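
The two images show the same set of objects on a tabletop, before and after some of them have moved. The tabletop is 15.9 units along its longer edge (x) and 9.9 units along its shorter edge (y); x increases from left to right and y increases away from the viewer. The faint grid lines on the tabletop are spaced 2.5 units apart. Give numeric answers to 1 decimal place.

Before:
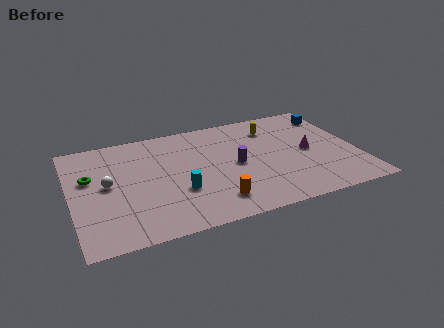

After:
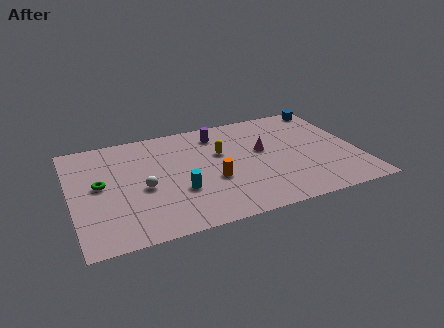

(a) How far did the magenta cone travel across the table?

2.7

From (13.2, 4.8) to (10.7, 5.7), the magenta cone covered √(2.5² + 0.9²) ≈ 2.7 units.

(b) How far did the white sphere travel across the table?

2.1

The white sphere was near (2.0, 5.2) before and (3.9, 4.3) after, so it travelled √(1.9² + 0.9²) ≈ 2.1 units.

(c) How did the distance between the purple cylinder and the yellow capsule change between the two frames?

-1.9

The distance was about 3.8 in the first image and 1.9 in the second, so they moved 1.9 units closer together.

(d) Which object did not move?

the cyan cylinder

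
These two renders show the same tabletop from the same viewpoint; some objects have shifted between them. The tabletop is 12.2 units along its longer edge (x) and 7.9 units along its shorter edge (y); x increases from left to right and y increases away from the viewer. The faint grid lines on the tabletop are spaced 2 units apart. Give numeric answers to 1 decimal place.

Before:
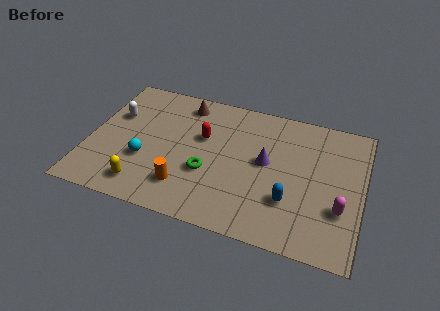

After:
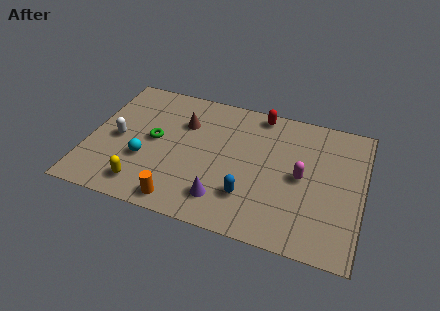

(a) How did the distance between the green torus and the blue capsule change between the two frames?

+1.1

The distance was about 3.7 in the first image and 4.8 in the second, so they moved 1.1 units further apart.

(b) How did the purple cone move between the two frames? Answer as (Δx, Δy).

(-1.7, -2.7)

The purple cone was at about (7.9, 4.3) and moved to about (6.2, 1.6).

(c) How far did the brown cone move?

1.2

From (4.0, 6.7) to (4.1, 5.5), the brown cone covered √(0.1² + 1.2²) ≈ 1.2 units.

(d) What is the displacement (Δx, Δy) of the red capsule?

(2.4, 2.2)

From the two frames, the red capsule sits at roughly (5.0, 4.9) before and (7.4, 7.1) after.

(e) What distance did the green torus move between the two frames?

2.8

From (5.4, 2.9) to (2.9, 4.1), the green torus covered √(2.5² + 1.2²) ≈ 2.8 units.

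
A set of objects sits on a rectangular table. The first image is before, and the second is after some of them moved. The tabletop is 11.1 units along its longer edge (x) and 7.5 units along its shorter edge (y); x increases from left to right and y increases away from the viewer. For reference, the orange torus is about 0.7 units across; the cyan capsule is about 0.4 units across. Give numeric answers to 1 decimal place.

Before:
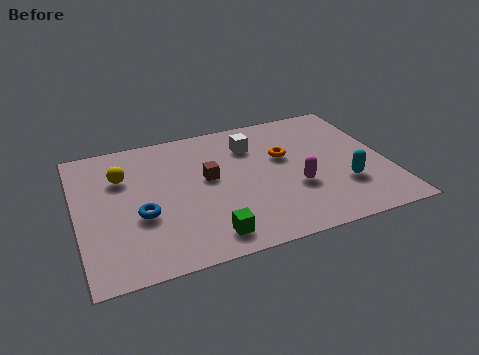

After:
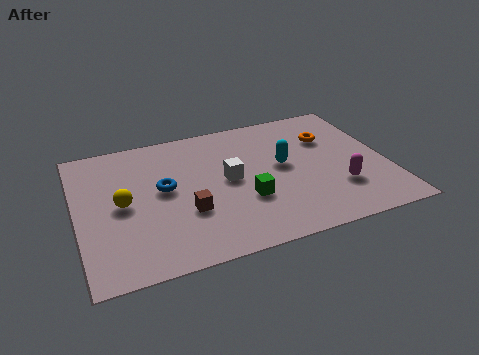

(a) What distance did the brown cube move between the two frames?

1.8

From (4.7, 4.2) to (3.8, 2.6), the brown cube covered √(0.9² + 1.6²) ≈ 1.8 units.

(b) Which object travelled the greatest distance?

the cyan capsule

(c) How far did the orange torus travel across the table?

1.8

The orange torus was near (7.5, 4.6) before and (9.2, 5.2) after, so it travelled √(1.7² + 0.6²) ≈ 1.8 units.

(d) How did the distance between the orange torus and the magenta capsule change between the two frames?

+1.1

The distance was about 1.9 in the first image and 3.0 in the second, so they moved 1.1 units further apart.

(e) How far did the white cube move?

2.0

From (6.4, 5.6) to (5.4, 3.9), the white cube covered √(1.0² + 1.7²) ≈ 2.0 units.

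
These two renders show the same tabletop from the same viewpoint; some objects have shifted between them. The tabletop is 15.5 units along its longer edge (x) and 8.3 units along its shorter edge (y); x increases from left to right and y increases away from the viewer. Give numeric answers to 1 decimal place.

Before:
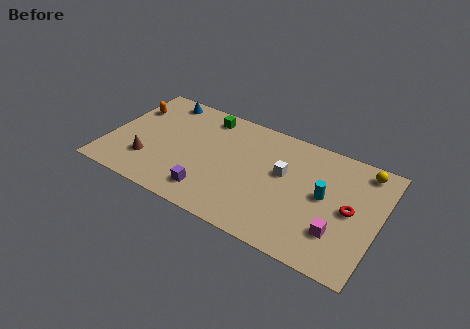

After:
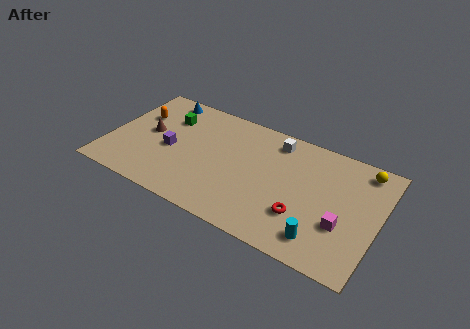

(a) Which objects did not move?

the yellow sphere and the blue cone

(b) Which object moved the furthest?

the purple cube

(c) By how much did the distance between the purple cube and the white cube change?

+1.6

The distance was about 5.0 in the first image and 6.6 in the second, so they moved 1.6 units further apart.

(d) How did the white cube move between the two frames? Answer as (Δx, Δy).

(-0.7, 2.1)

From the two frames, the white cube sits at roughly (10.0, 4.9) before and (9.3, 7.0) after.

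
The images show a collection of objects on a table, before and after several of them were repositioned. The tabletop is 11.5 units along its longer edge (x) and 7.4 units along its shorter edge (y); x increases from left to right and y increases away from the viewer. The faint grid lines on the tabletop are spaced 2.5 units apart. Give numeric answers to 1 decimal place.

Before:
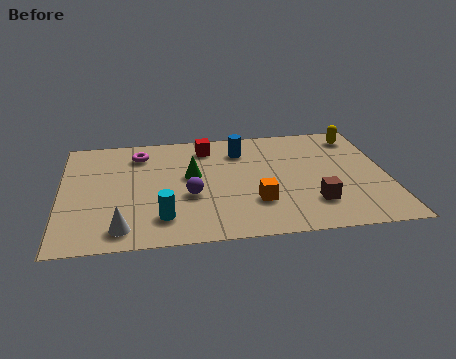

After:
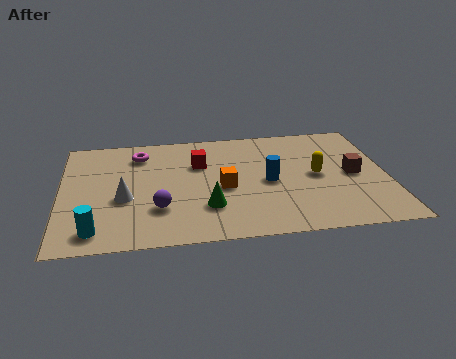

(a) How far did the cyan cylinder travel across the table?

2.4

From (3.5, 1.6) to (1.2, 1.1), the cyan cylinder covered √(2.3² + 0.5²) ≈ 2.4 units.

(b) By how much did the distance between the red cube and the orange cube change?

-2.3

They were about 4.2 units apart before and 1.9 after — 2.3 units closer together.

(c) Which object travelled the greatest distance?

the yellow capsule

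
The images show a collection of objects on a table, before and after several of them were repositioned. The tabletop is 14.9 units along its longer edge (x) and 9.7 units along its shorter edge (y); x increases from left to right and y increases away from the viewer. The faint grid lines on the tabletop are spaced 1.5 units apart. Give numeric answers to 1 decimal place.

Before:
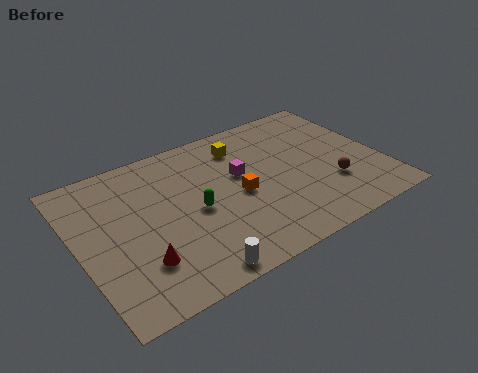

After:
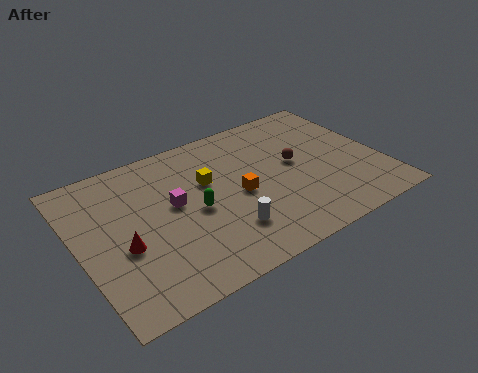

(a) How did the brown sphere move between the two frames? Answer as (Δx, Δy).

(-1.4, 2.3)

The brown sphere was at about (12.2, 3.0) and moved to about (10.8, 5.3).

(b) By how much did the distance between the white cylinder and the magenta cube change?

-2.3

Before: roughly 5.9 units apart; after: 3.6. That's 2.3 units closer together.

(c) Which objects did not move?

the orange cube and the green capsule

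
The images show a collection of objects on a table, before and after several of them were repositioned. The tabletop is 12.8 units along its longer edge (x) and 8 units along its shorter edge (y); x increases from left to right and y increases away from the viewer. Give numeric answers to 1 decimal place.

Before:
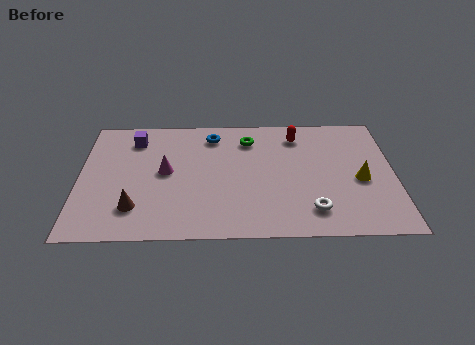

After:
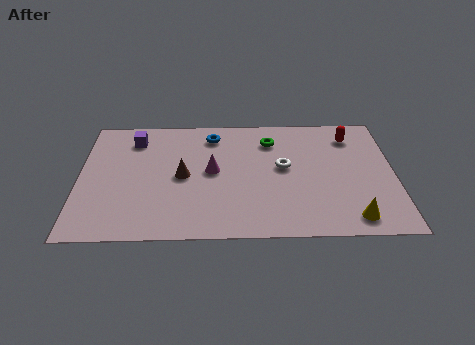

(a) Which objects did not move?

the purple cube and the blue torus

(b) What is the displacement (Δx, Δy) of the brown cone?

(1.9, 2.0)

From the two frames, the brown cone sits at roughly (2.3, 1.9) before and (4.2, 3.9) after.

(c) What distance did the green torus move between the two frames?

0.9

The green torus moved from about (6.9, 6.3) to (7.8, 6.2), a distance of √(0.9² + 0.1²) ≈ 0.9.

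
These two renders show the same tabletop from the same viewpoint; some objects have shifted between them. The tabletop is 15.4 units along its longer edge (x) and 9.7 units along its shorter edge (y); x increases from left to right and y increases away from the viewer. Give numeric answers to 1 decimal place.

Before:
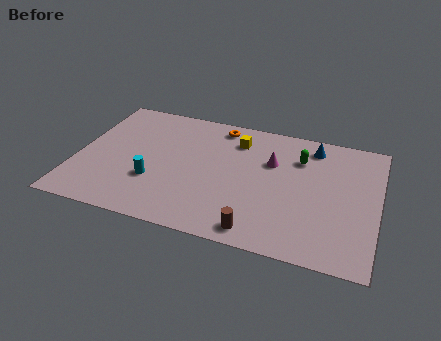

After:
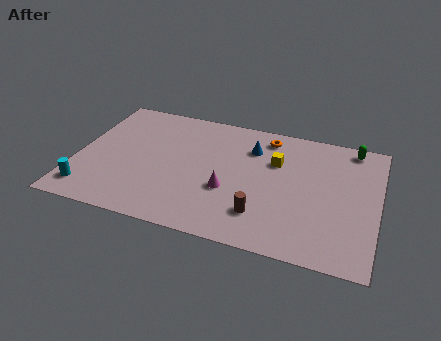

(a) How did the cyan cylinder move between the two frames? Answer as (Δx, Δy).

(-3.2, -1.6)

The cyan cylinder started near (4.1, 3.2) and ended near (0.9, 1.6).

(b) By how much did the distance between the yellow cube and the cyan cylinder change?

+4.5

Before: roughly 5.9 units apart; after: 10.4. That's 4.5 units further apart.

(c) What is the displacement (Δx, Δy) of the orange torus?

(2.5, -0.2)

The orange torus started near (7.0, 8.5) and ended near (9.5, 8.3).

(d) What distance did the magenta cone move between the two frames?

3.4

The magenta cone was near (9.9, 6.4) before and (7.9, 3.6) after, so it travelled √(2.0² + 2.8²) ≈ 3.4 units.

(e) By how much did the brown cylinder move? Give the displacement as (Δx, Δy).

(0.1, 1.2)

The brown cylinder was at about (9.6, 1.1) and moved to about (9.7, 2.3).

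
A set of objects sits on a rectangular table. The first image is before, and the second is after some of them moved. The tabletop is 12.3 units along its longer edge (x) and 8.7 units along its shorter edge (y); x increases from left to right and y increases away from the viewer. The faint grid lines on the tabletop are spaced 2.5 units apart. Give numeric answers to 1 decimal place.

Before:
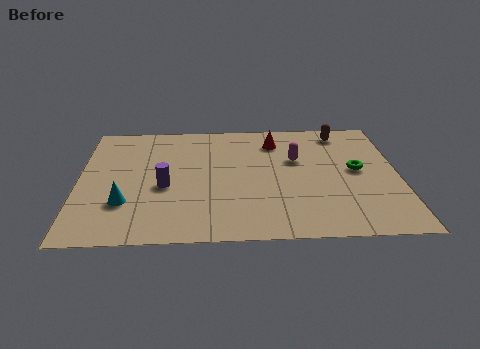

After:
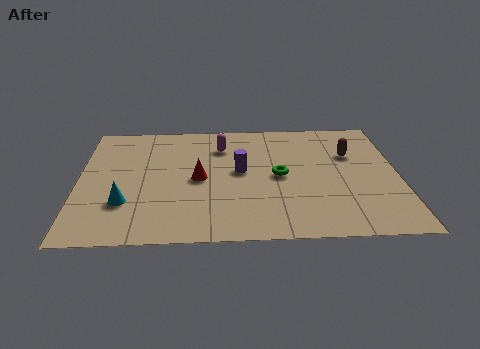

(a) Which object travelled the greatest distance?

the red cone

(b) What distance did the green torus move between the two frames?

3.0

From (10.7, 4.6) to (7.7, 4.3), the green torus covered √(3.0² + 0.3²) ≈ 3.0 units.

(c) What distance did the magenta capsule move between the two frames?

3.1

From (8.4, 5.5) to (5.5, 6.6), the magenta capsule covered √(2.9² + 1.1²) ≈ 3.1 units.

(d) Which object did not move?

the cyan cone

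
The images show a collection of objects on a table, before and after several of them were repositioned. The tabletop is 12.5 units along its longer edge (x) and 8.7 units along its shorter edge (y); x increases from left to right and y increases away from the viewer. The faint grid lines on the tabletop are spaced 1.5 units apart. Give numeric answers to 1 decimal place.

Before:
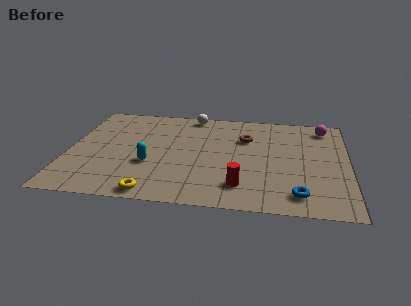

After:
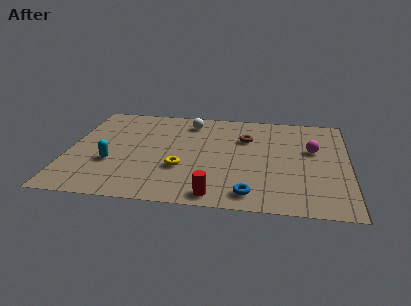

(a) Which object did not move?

the brown torus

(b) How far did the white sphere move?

0.7

The white sphere moved from about (5.4, 7.9) to (5.3, 7.2), a distance of √(0.1² + 0.7²) ≈ 0.7.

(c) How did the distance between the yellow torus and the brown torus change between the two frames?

-2.4

Before: roughly 6.5 units apart; after: 4.1. That's 2.4 units closer together.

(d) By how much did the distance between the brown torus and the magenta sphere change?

-0.7

Before: roughly 3.8 units apart; after: 3.1. That's 0.7 units closer together.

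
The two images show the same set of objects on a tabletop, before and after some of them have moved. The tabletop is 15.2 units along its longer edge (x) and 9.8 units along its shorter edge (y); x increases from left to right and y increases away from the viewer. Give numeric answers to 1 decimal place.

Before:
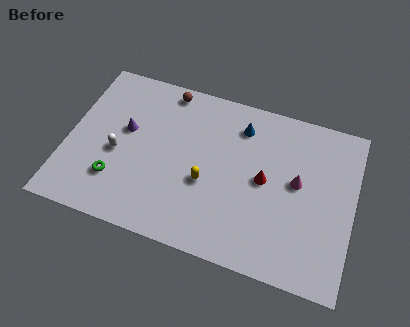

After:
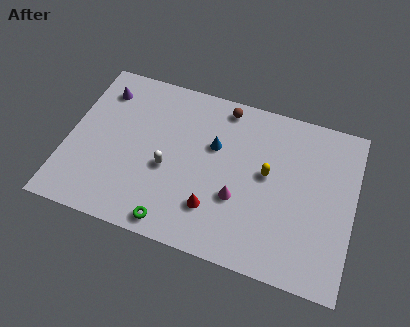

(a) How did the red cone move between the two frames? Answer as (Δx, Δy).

(-2.5, -2.5)

The red cone started near (10.5, 5.0) and ended near (8.0, 2.5).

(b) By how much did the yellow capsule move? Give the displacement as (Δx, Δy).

(3.1, 1.5)

From the two frames, the yellow capsule sits at roughly (7.5, 3.9) before and (10.6, 5.4) after.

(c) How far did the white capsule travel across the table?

2.7

The white capsule was near (2.7, 4.2) before and (5.4, 4.1) after, so it travelled √(2.7² + 0.1²) ≈ 2.7 units.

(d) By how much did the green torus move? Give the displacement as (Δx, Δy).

(3.2, -1.6)

The green torus was at about (2.8, 2.6) and moved to about (6.0, 1.0).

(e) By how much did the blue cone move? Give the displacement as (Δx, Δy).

(-1.3, -1.6)

The blue cone was at about (9.0, 7.8) and moved to about (7.7, 6.2).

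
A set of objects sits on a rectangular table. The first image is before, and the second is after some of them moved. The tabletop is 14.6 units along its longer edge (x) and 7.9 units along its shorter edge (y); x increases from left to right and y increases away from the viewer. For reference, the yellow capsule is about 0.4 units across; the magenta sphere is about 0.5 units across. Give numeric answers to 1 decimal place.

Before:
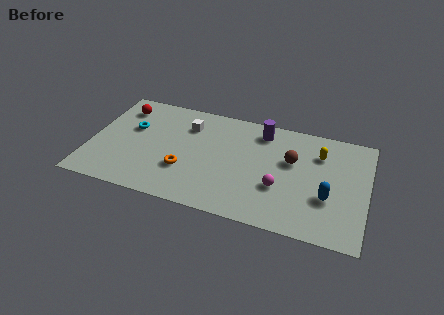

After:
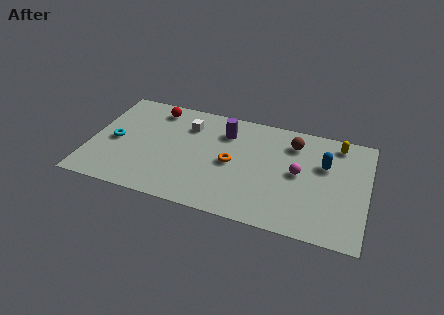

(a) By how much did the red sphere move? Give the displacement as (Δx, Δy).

(1.8, 0.4)

From the two frames, the red sphere sits at roughly (1.4, 6.3) before and (3.2, 6.7) after.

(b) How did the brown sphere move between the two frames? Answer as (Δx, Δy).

(0.0, 1.3)

The brown sphere started near (10.6, 4.9) and ended near (10.6, 6.2).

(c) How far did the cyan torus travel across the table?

1.4

The cyan torus moved from about (2.1, 4.9) to (1.3, 3.7), a distance of √(0.8² + 1.2²) ≈ 1.4.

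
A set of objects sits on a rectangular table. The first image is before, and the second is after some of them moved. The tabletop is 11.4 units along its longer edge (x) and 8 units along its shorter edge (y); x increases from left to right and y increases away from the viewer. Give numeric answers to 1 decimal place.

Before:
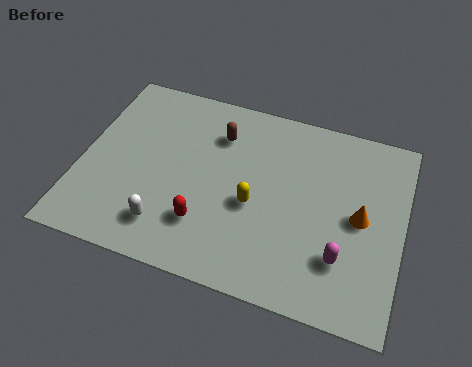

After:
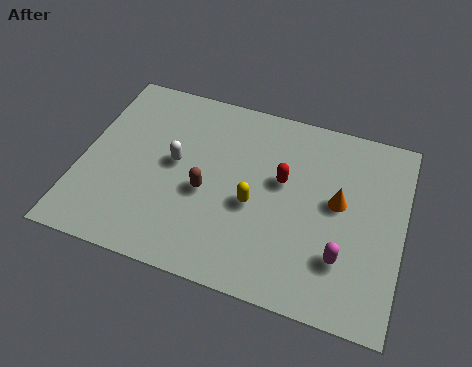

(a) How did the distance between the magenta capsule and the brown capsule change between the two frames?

-1.0

Before: roughly 6.0 units apart; after: 5.0. That's 1.0 units closer together.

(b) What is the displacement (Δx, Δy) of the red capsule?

(2.5, 2.6)

The red capsule started near (4.6, 2.1) and ended near (7.1, 4.7).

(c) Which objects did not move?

the yellow capsule and the magenta capsule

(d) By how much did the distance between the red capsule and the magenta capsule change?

-1.4

They were about 4.8 units apart before and 3.4 after — 1.4 units closer together.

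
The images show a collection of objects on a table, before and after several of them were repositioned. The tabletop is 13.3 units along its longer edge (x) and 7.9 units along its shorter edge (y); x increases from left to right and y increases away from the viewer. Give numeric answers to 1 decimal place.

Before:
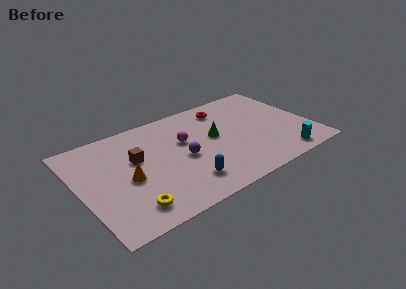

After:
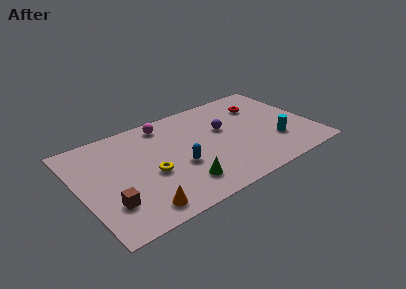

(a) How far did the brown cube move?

3.2

From (3.3, 4.8) to (1.4, 2.2), the brown cube covered √(1.9² + 2.6²) ≈ 3.2 units.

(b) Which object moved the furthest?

the green cone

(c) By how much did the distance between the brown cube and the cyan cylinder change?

+0.8

The distance was about 8.8 in the first image and 9.6 in the second, so they moved 0.8 units further apart.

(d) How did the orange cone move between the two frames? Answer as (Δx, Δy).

(0.3, -2.4)

The orange cone started near (2.6, 3.5) and ended near (2.9, 1.1).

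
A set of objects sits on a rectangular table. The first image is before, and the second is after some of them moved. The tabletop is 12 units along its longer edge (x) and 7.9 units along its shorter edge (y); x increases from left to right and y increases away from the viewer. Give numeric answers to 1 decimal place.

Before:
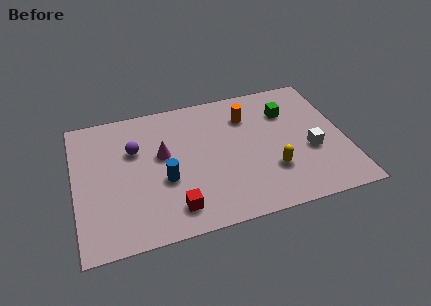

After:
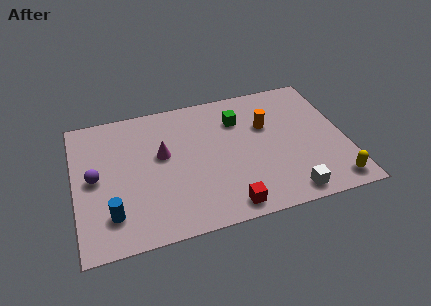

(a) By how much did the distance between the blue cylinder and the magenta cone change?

+2.2

Before: roughly 1.5 units apart; after: 3.7. That's 2.2 units further apart.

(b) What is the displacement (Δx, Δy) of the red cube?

(2.3, -0.5)

From the two frames, the red cube sits at roughly (4.2, 1.4) before and (6.5, 0.9) after.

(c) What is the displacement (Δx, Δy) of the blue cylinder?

(-2.4, -1.3)

The blue cylinder started near (3.9, 3.1) and ended near (1.5, 1.8).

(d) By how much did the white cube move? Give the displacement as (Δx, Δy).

(-1.2, -2.2)

From the two frames, the white cube sits at roughly (10.4, 3.1) before and (9.2, 0.9) after.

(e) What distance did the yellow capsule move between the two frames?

3.0

From (8.6, 2.4) to (11.2, 1.0), the yellow capsule covered √(2.6² + 1.4²) ≈ 3.0 units.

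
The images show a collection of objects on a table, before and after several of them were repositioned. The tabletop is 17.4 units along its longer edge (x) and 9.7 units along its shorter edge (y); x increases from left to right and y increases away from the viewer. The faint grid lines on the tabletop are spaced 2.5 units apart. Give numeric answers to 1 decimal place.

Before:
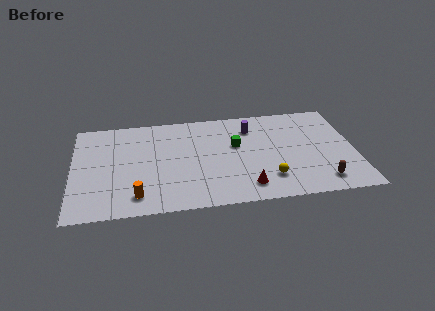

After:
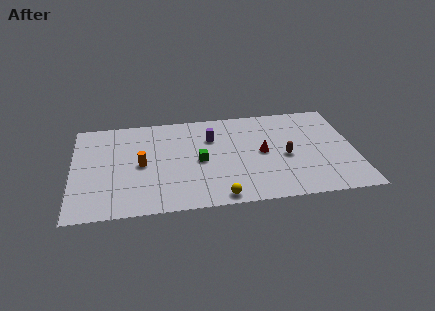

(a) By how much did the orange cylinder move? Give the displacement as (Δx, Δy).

(0.3, 3.0)

The orange cylinder was at about (3.9, 1.7) and moved to about (4.2, 4.7).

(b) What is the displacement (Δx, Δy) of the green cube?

(-2.3, -1.3)

From the two frames, the green cube sits at roughly (10.1, 5.9) before and (7.8, 4.6) after.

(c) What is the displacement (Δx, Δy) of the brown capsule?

(-2.1, 2.7)

The brown capsule was at about (15.2, 1.6) and moved to about (13.1, 4.3).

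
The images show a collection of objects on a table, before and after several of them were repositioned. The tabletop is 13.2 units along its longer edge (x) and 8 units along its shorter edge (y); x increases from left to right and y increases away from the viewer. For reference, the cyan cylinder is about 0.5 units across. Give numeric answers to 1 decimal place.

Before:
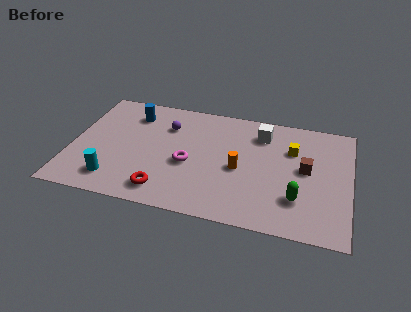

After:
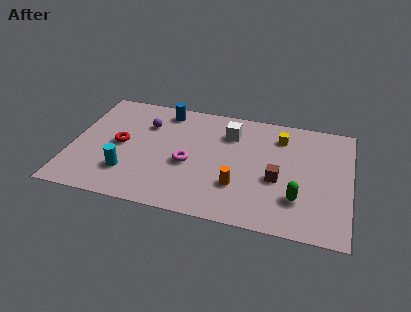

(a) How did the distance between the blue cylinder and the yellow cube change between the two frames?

-2.1

They were about 7.7 units apart before and 5.6 after — 2.1 units closer together.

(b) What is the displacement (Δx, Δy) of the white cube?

(-1.5, -0.3)

From the two frames, the white cube sits at roughly (8.9, 6.3) before and (7.4, 6.0) after.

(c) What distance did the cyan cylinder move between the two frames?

0.8

The cyan cylinder was near (2.2, 1.5) before and (2.8, 2.1) after, so it travelled √(0.6² + 0.6²) ≈ 0.8 units.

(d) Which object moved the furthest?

the red torus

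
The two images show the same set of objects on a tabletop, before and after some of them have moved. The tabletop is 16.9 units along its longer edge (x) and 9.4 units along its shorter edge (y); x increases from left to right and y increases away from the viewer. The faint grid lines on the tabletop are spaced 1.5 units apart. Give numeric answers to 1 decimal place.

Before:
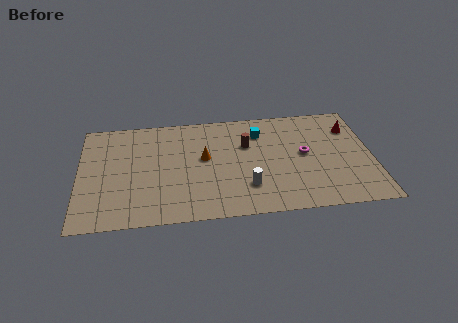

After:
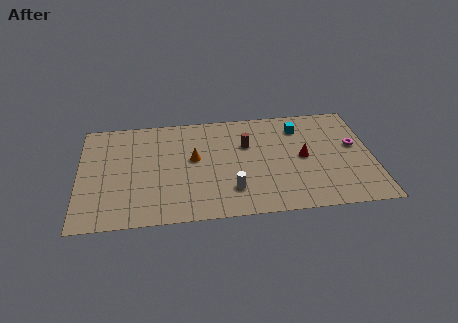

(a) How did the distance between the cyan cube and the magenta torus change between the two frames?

+0.4

Before: roughly 3.3 units apart; after: 3.7. That's 0.4 units further apart.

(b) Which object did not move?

the brown cylinder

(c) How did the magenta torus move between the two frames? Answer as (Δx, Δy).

(2.9, 0.4)

From the two frames, the magenta torus sits at roughly (13.0, 5.0) before and (15.9, 5.4) after.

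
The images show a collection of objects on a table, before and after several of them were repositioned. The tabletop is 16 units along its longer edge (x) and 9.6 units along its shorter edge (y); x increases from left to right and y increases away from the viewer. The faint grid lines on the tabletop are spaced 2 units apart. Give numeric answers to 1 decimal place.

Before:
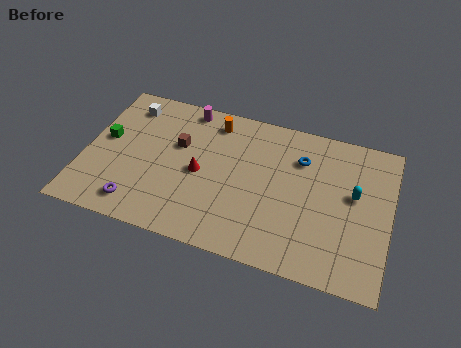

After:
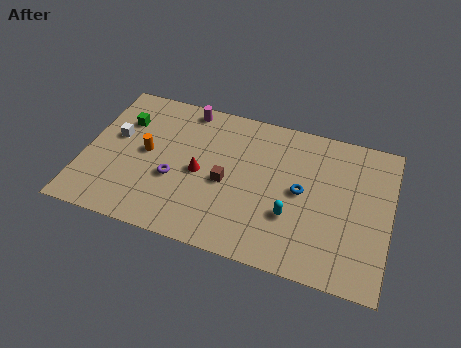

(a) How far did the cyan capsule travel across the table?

3.9

The cyan capsule was near (14.1, 5.5) before and (11.0, 3.2) after, so it travelled √(3.1² + 2.3²) ≈ 3.9 units.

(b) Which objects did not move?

the red cone and the magenta cylinder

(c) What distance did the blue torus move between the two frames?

2.1

From (11.2, 7.0) to (11.4, 4.9), the blue torus covered √(0.2² + 2.1²) ≈ 2.1 units.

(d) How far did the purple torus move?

2.8

From (3.1, 1.5) to (4.8, 3.7), the purple torus covered √(1.7² + 2.2²) ≈ 2.8 units.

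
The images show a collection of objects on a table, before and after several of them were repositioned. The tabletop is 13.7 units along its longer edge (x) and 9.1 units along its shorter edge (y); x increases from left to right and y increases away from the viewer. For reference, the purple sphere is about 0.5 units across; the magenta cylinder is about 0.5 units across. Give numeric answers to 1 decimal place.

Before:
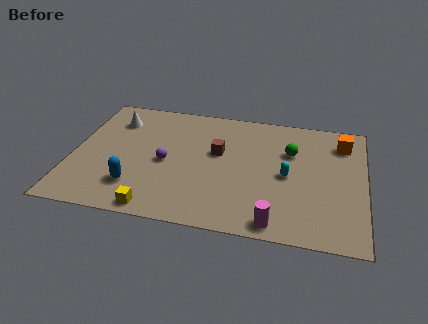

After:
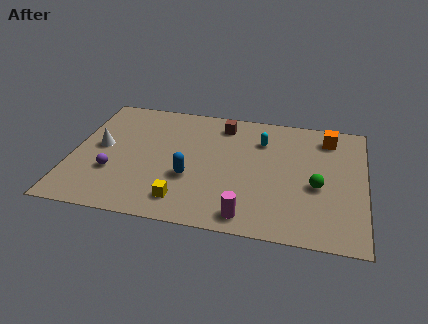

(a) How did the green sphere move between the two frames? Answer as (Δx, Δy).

(1.3, -2.3)

From the two frames, the green sphere sits at roughly (10.2, 6.1) before and (11.5, 3.8) after.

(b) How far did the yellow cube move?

1.4

The yellow cube was near (4.2, 0.8) before and (5.4, 1.6) after, so it travelled √(1.2² + 0.8²) ≈ 1.4 units.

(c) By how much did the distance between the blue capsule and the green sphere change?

-2.2

The distance was about 8.1 in the first image and 5.9 in the second, so they moved 2.2 units closer together.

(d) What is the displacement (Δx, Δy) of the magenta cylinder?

(-1.3, 0.2)

The magenta cylinder started near (9.7, 0.9) and ended near (8.4, 1.1).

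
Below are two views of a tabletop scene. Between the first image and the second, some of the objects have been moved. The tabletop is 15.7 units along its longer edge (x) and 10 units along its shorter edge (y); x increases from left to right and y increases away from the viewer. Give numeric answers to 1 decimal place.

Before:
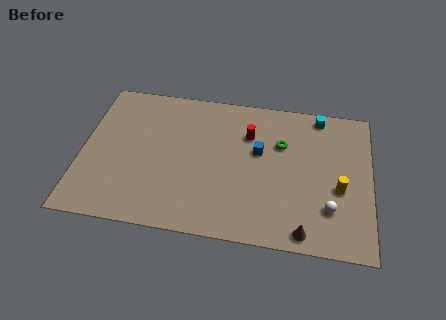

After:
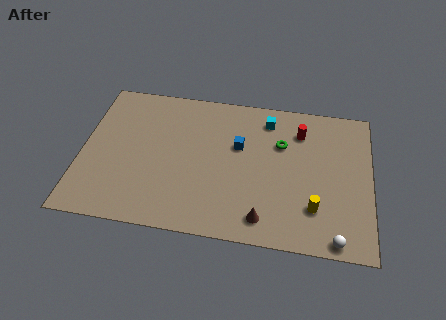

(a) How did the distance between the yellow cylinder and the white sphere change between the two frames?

+0.7

They were about 1.5 units apart before and 2.2 after — 0.7 units further apart.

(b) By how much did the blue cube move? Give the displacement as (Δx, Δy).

(-1.1, 0.2)

From the two frames, the blue cube sits at roughly (9.6, 6.0) before and (8.5, 6.2) after.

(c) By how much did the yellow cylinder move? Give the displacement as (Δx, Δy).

(-1.3, -1.5)

From the two frames, the yellow cylinder sits at roughly (14.0, 4.1) before and (12.7, 2.6) after.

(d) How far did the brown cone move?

2.3

The brown cone was near (12.2, 1.0) before and (10.0, 1.5) after, so it travelled √(2.2² + 0.5²) ≈ 2.3 units.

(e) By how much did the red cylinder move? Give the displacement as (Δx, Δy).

(2.8, 0.6)

The red cylinder started near (9.0, 7.1) and ended near (11.8, 7.7).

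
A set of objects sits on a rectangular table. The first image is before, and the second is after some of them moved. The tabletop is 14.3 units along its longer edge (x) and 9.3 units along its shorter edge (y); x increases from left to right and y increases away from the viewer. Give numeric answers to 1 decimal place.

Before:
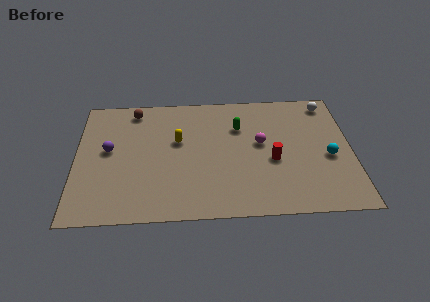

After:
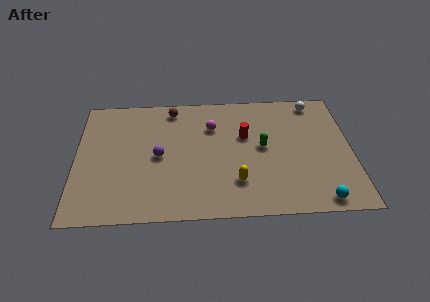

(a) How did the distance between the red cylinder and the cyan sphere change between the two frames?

+3.2

Before: roughly 2.9 units apart; after: 6.1. That's 3.2 units further apart.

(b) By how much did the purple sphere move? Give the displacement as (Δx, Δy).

(2.6, -0.6)

The purple sphere was at about (1.7, 5.1) and moved to about (4.3, 4.5).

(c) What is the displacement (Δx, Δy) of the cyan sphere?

(-0.6, -3.1)

The cyan sphere was at about (13.1, 4.0) and moved to about (12.5, 0.9).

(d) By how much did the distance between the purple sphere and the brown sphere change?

+0.4

Before: roughly 3.3 units apart; after: 3.7. That's 0.4 units further apart.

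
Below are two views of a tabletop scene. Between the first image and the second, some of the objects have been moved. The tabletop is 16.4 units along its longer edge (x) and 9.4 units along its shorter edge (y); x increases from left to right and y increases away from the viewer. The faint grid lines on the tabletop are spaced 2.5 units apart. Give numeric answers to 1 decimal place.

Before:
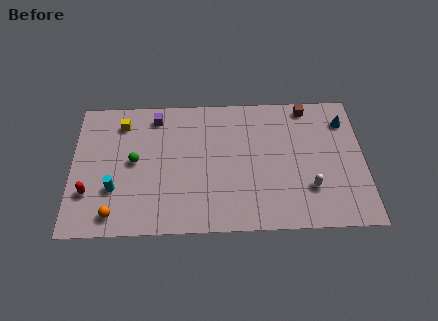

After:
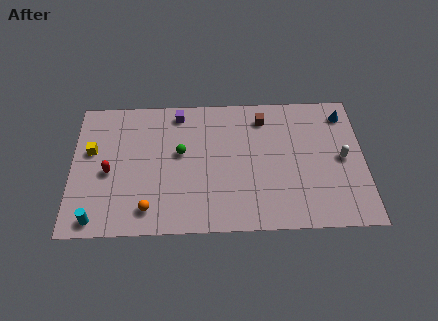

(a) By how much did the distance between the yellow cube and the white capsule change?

+2.5

Before: roughly 11.6 units apart; after: 14.1. That's 2.5 units further apart.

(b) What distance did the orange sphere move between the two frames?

1.9

From (2.4, 1.3) to (4.3, 1.6), the orange sphere covered √(1.9² + 0.3²) ≈ 1.9 units.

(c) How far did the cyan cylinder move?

2.2

The cyan cylinder was near (2.4, 3.0) before and (1.4, 1.0) after, so it travelled √(1.0² + 2.0²) ≈ 2.2 units.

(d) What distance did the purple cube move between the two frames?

1.3

The purple cube was near (4.7, 8.0) before and (6.0, 8.2) after, so it travelled √(1.3² + 0.2²) ≈ 1.3 units.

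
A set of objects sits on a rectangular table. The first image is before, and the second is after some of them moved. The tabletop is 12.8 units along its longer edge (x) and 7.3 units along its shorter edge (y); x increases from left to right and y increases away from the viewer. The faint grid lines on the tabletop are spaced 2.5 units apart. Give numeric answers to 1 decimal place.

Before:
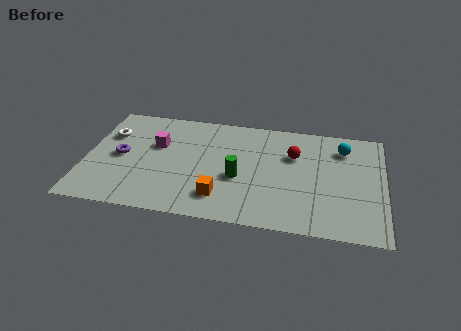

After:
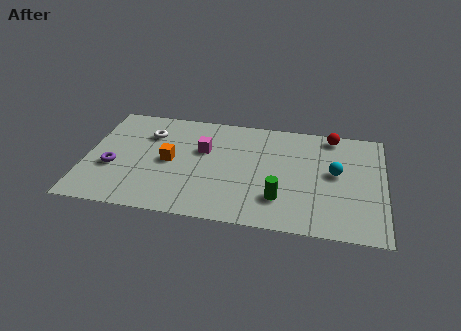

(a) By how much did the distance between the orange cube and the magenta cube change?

-2.5

They were about 4.2 units apart before and 1.7 after — 2.5 units closer together.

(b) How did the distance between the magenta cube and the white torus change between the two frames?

+0.4

The distance was about 2.1 in the first image and 2.5 in the second, so they moved 0.4 units further apart.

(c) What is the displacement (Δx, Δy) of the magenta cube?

(2.0, 0.0)

The magenta cube started near (3.0, 4.6) and ended near (5.0, 4.6).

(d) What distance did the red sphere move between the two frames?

2.3

The red sphere was near (8.9, 4.9) before and (10.5, 6.5) after, so it travelled √(1.6² + 1.6²) ≈ 2.3 units.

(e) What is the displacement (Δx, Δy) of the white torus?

(1.7, 0.3)

From the two frames, the white torus sits at roughly (0.9, 5.0) before and (2.6, 5.3) after.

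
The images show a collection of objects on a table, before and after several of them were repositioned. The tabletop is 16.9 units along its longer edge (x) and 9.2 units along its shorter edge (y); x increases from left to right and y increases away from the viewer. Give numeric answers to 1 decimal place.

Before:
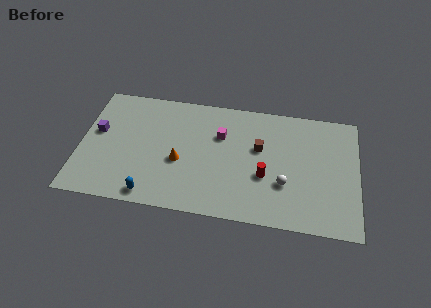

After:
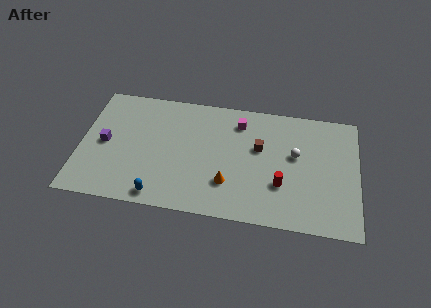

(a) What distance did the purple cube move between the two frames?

0.9

The purple cube was near (1.0, 5.3) before and (1.5, 4.5) after, so it travelled √(0.5² + 0.8²) ≈ 0.9 units.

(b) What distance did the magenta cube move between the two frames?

1.6

From (8.5, 6.2) to (9.6, 7.4), the magenta cube covered √(1.1² + 1.2²) ≈ 1.6 units.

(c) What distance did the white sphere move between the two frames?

2.4

The white sphere moved from about (12.5, 3.1) to (13.1, 5.4), a distance of √(0.6² + 2.3²) ≈ 2.4.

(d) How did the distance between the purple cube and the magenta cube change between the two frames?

+1.0

They were about 7.6 units apart before and 8.6 after — 1.0 units further apart.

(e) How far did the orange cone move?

3.2

The orange cone was near (6.1, 3.8) before and (9.1, 2.6) after, so it travelled √(3.0² + 1.2²) ≈ 3.2 units.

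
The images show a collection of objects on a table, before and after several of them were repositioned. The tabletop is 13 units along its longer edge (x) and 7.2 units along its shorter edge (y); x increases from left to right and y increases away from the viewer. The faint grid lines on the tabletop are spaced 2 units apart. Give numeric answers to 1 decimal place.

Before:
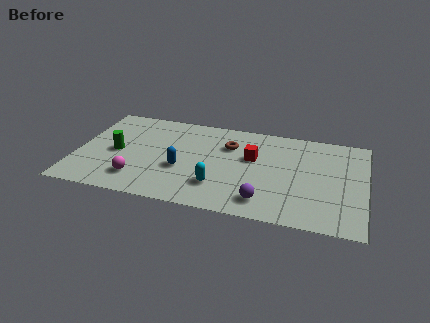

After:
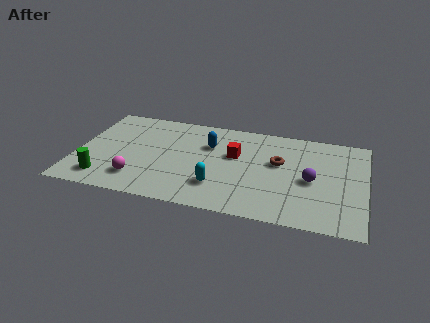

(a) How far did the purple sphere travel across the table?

2.8

The purple sphere was near (8.6, 1.3) before and (10.6, 3.3) after, so it travelled √(2.0² + 2.0²) ≈ 2.8 units.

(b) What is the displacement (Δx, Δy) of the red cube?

(-0.8, 0.0)

From the two frames, the red cube sits at roughly (7.9, 4.4) before and (7.1, 4.4) after.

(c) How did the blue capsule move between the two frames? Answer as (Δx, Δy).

(1.1, 2.1)

From the two frames, the blue capsule sits at roughly (4.8, 2.8) before and (5.9, 4.9) after.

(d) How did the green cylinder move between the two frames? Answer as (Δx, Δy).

(-0.4, -2.1)

From the two frames, the green cylinder sits at roughly (1.8, 3.4) before and (1.4, 1.3) after.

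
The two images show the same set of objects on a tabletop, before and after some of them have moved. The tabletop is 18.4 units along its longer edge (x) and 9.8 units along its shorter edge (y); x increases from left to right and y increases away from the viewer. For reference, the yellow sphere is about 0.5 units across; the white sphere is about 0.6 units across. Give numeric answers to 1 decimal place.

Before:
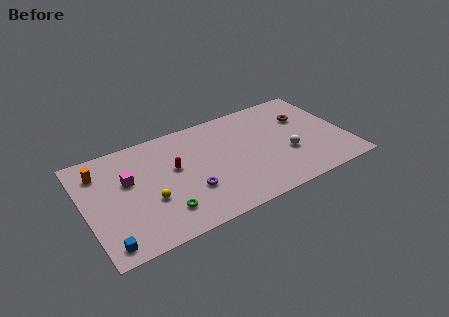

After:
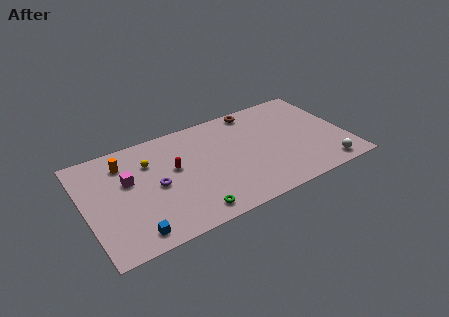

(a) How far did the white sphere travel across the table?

3.4

The white sphere moved from about (14.1, 3.6) to (16.5, 1.2), a distance of √(2.4² + 2.4²) ≈ 3.4.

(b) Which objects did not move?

the red capsule and the magenta cube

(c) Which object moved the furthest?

the brown torus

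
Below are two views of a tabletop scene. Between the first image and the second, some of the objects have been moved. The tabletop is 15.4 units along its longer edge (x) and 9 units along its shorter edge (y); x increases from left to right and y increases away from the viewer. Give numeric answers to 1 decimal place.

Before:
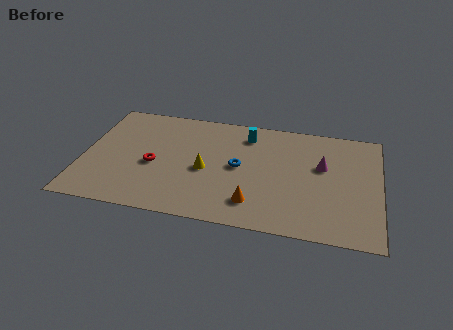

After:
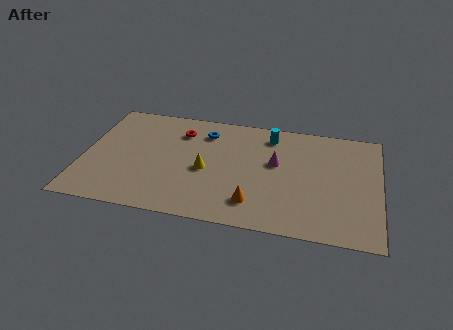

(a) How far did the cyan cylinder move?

1.2

From (8.4, 7.3) to (9.6, 7.5), the cyan cylinder covered √(1.2² + 0.2²) ≈ 1.2 units.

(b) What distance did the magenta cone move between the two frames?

2.4

The magenta cone was near (12.4, 5.5) before and (10.0, 5.3) after, so it travelled √(2.4² + 0.2²) ≈ 2.4 units.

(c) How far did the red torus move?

3.2

From (3.7, 3.9) to (4.9, 6.9), the red torus covered √(1.2² + 3.0²) ≈ 3.2 units.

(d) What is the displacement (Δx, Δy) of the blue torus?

(-1.9, 2.5)

The blue torus started near (8.1, 4.6) and ended near (6.2, 7.1).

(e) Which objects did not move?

the yellow cone and the orange cone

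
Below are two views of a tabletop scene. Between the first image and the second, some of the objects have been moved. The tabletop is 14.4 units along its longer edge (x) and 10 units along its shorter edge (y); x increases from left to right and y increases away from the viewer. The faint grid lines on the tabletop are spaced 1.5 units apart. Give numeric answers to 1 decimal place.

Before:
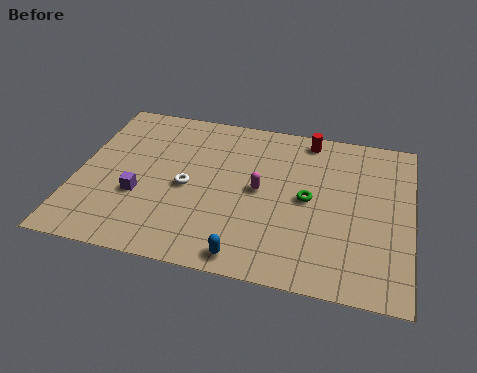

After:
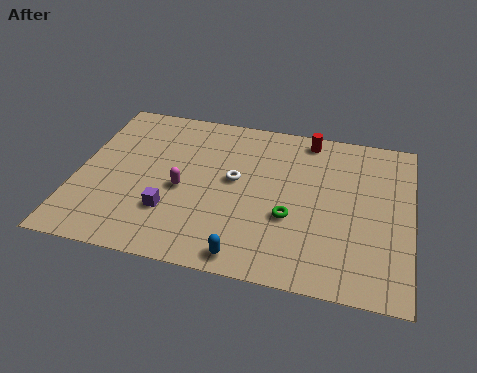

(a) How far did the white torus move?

2.2

The white torus was near (4.8, 4.6) before and (6.8, 5.5) after, so it travelled √(2.0² + 0.9²) ≈ 2.2 units.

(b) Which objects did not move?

the red cylinder and the blue capsule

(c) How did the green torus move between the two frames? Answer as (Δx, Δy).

(-0.7, -1.3)

The green torus was at about (10.0, 5.0) and moved to about (9.3, 3.7).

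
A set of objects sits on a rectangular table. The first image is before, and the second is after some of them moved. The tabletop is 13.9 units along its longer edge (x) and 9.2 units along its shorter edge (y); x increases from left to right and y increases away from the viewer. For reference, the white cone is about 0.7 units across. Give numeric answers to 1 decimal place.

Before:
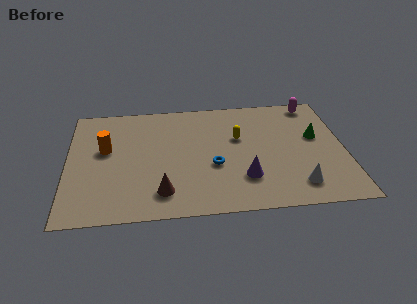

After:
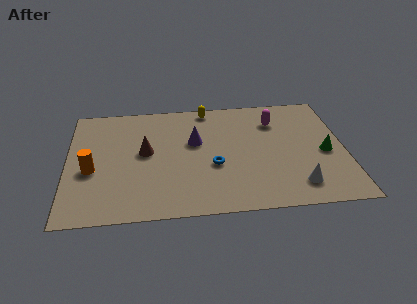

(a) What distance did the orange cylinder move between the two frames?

1.7

From (1.9, 5.4) to (1.2, 3.8), the orange cylinder covered √(0.7² + 1.6²) ≈ 1.7 units.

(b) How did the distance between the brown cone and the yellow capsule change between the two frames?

-0.9

Before: roughly 5.5 units apart; after: 4.6. That's 0.9 units closer together.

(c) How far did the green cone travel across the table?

1.4

The green cone was near (12.5, 5.4) before and (12.9, 4.1) after, so it travelled √(0.4² + 1.3²) ≈ 1.4 units.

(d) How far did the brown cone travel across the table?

3.3

From (4.7, 1.8) to (3.9, 5.0), the brown cone covered √(0.8² + 3.2²) ≈ 3.3 units.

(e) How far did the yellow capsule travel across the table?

3.0

From (8.6, 5.7) to (7.1, 8.3), the yellow capsule covered √(1.5² + 2.6²) ≈ 3.0 units.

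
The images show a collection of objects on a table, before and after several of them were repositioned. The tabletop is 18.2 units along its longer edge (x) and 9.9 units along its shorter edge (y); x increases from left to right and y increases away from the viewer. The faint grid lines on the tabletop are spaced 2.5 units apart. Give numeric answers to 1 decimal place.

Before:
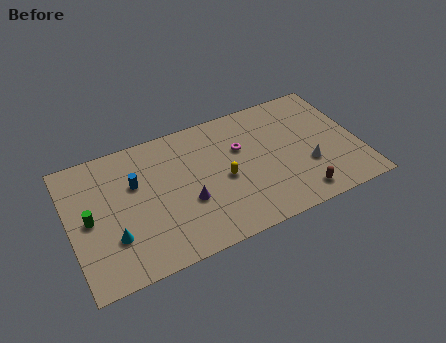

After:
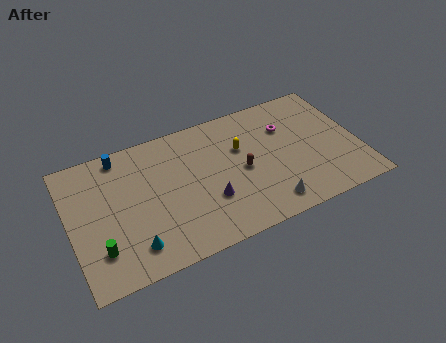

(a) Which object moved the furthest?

the brown capsule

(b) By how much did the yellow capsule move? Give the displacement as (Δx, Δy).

(1.3, 1.9)

The yellow capsule was at about (9.6, 4.5) and moved to about (10.9, 6.4).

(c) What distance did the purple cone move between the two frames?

1.4

From (7.2, 3.7) to (8.5, 3.3), the purple cone covered √(1.3² + 0.4²) ≈ 1.4 units.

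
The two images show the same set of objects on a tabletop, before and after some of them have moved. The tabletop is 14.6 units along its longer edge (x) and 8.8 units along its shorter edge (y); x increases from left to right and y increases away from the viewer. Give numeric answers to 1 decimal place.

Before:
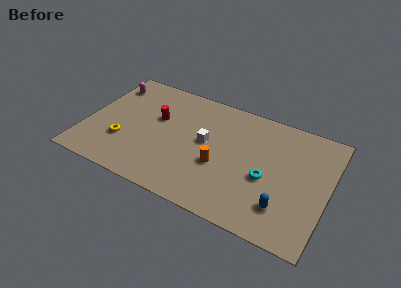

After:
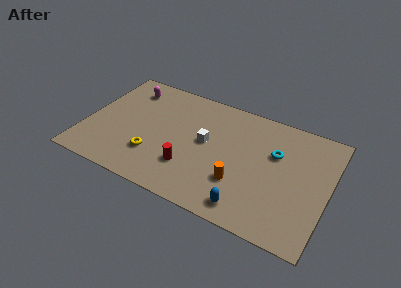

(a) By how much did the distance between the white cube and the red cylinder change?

-0.8

The distance was about 3.2 in the first image and 2.4 in the second, so they moved 0.8 units closer together.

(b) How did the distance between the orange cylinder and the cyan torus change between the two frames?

+0.7

They were about 2.8 units apart before and 3.5 after — 0.7 units further apart.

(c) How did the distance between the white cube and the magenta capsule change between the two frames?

-1.1

They were about 6.7 units apart before and 5.6 after — 1.1 units closer together.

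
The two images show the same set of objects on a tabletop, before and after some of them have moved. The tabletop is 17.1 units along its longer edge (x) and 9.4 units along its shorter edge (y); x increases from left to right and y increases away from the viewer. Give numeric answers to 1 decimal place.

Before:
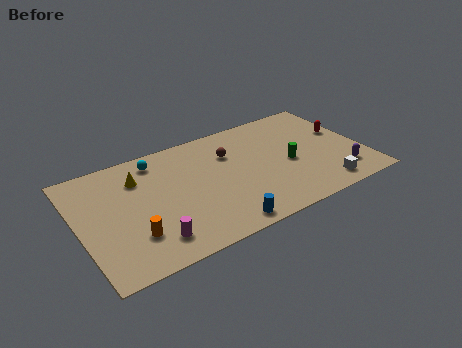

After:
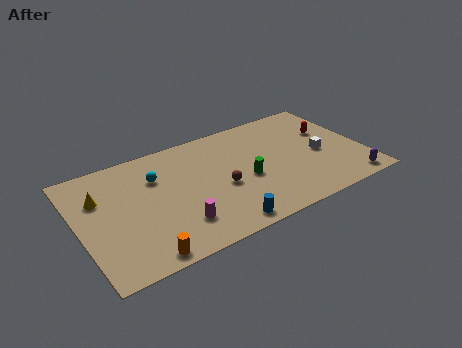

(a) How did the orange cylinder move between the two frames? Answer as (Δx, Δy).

(0.3, -1.7)

The orange cylinder was at about (2.9, 2.6) and moved to about (3.2, 0.9).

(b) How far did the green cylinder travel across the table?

2.7

The green cylinder moved from about (12.6, 4.2) to (9.9, 4.0), a distance of √(2.7² + 0.2²) ≈ 2.7.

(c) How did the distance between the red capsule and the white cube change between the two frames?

-2.7

The distance was about 4.7 in the first image and 2.0 in the second, so they moved 2.7 units closer together.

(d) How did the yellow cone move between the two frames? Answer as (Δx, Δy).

(-2.4, -0.6)

From the two frames, the yellow cone sits at roughly (3.8, 7.0) before and (1.4, 6.4) after.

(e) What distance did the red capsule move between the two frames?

0.9

The red capsule was near (16.2, 5.6) before and (15.4, 6.0) after, so it travelled √(0.8² + 0.4²) ≈ 0.9 units.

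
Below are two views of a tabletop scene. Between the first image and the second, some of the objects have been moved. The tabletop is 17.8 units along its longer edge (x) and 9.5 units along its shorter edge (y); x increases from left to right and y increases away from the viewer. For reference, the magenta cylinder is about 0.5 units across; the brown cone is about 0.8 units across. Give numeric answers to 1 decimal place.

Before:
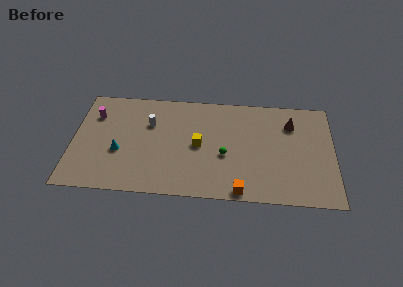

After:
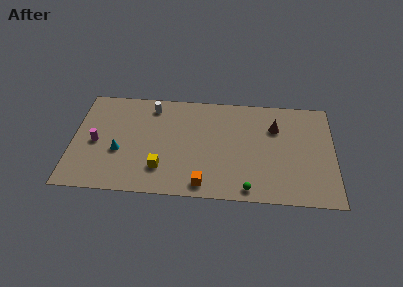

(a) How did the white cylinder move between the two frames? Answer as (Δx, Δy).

(0.1, 1.6)

The white cylinder started near (5.2, 6.4) and ended near (5.3, 8.0).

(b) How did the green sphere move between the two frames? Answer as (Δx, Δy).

(1.6, -2.9)

From the two frames, the green sphere sits at roughly (10.4, 3.9) before and (12.0, 1.0) after.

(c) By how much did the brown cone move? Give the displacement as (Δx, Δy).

(-1.1, -0.4)

From the two frames, the brown cone sits at roughly (14.9, 7.1) before and (13.8, 6.7) after.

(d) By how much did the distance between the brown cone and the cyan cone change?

-1.2

The distance was about 12.2 in the first image and 11.0 in the second, so they moved 1.2 units closer together.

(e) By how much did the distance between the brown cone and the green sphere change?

+0.5

The distance was about 5.5 in the first image and 6.0 in the second, so they moved 0.5 units further apart.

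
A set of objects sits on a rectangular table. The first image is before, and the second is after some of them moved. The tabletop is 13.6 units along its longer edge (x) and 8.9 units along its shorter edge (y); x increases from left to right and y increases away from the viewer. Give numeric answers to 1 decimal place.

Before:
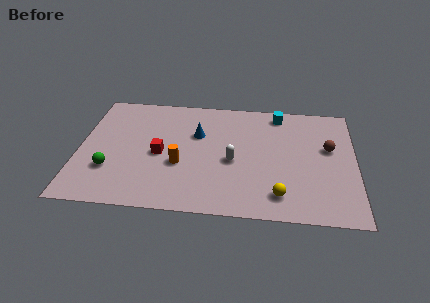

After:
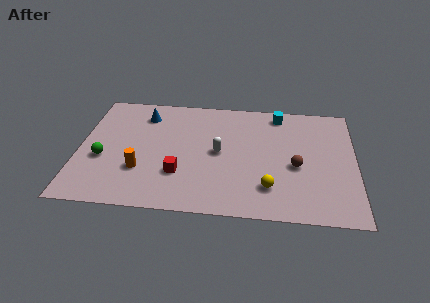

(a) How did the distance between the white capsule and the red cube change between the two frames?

-1.0

They were about 3.6 units apart before and 2.6 after — 1.0 units closer together.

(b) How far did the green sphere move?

0.9

The green sphere was near (1.6, 2.7) before and (1.2, 3.5) after, so it travelled √(0.4² + 0.8²) ≈ 0.9 units.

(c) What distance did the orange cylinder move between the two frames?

2.0

The orange cylinder was near (5.0, 3.4) before and (3.1, 2.8) after, so it travelled √(1.9² + 0.6²) ≈ 2.0 units.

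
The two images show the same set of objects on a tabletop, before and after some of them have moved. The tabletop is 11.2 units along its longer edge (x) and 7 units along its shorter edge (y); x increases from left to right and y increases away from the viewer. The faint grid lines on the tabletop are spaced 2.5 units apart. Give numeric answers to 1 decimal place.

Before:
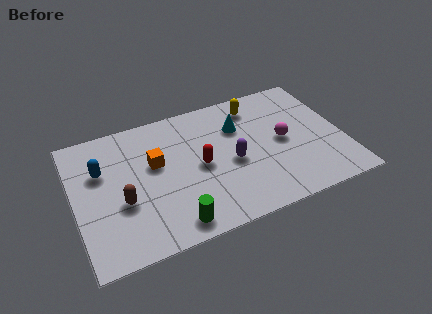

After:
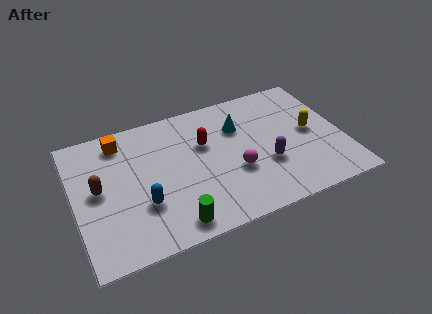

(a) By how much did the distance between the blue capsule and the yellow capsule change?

+0.6

They were about 6.7 units apart before and 7.3 after — 0.6 units further apart.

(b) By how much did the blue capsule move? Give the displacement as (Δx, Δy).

(1.5, -2.3)

The blue capsule was at about (1.2, 4.6) and moved to about (2.7, 2.3).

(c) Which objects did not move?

the cyan cone and the green cylinder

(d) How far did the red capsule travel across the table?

1.1

The red capsule was near (5.2, 3.4) before and (5.5, 4.5) after, so it travelled √(0.3² + 1.1²) ≈ 1.1 units.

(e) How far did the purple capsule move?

1.5

The purple capsule was near (6.5, 3.1) before and (7.9, 2.5) after, so it travelled √(1.4² + 0.6²) ≈ 1.5 units.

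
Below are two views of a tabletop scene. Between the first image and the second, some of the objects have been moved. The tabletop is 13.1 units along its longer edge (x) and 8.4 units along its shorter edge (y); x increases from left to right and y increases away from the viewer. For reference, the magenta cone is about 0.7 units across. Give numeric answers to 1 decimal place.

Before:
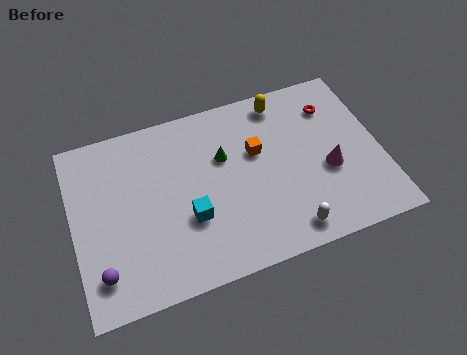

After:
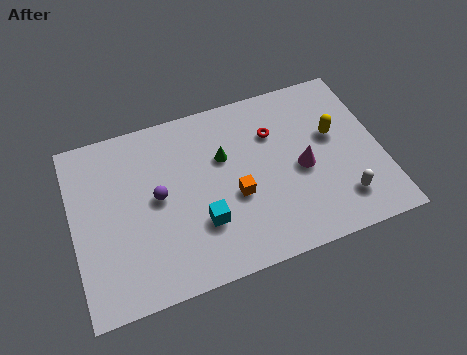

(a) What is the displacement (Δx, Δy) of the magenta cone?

(-1.1, 0.4)

From the two frames, the magenta cone sits at roughly (10.8, 3.4) before and (9.7, 3.8) after.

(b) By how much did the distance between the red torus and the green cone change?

-2.6

The distance was about 4.9 in the first image and 2.3 in the second, so they moved 2.6 units closer together.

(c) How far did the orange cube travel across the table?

2.1

The orange cube moved from about (7.9, 5.2) to (6.8, 3.4), a distance of √(1.1² + 1.8²) ≈ 2.1.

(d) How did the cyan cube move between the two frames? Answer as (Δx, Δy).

(0.5, -0.4)

The cyan cube was at about (4.8, 3.0) and moved to about (5.3, 2.6).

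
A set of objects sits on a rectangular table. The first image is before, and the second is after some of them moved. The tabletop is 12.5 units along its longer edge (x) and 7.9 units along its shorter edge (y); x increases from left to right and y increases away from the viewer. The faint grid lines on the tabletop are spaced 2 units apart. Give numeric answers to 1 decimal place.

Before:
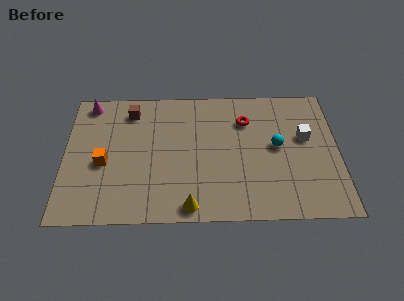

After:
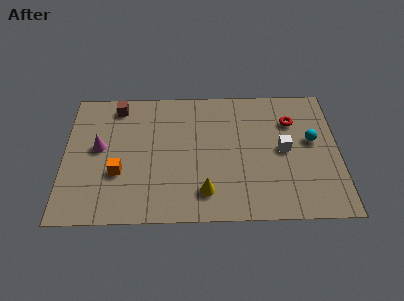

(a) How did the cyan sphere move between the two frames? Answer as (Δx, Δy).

(1.6, 0.3)

The cyan sphere was at about (9.7, 4.2) and moved to about (11.3, 4.5).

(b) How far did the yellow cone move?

1.1

The yellow cone was near (5.7, 0.8) before and (6.4, 1.6) after, so it travelled √(0.7² + 0.8²) ≈ 1.1 units.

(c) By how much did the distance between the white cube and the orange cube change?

-1.7

Before: roughly 9.3 units apart; after: 7.6. That's 1.7 units closer together.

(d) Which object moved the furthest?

the magenta cone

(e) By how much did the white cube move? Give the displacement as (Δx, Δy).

(-1.0, -0.7)

The white cube started near (11.0, 4.7) and ended near (10.0, 4.0).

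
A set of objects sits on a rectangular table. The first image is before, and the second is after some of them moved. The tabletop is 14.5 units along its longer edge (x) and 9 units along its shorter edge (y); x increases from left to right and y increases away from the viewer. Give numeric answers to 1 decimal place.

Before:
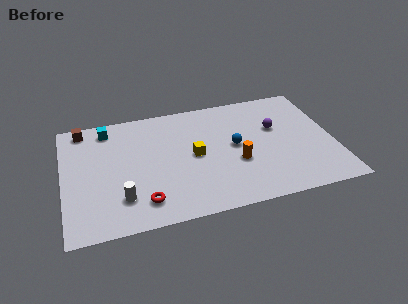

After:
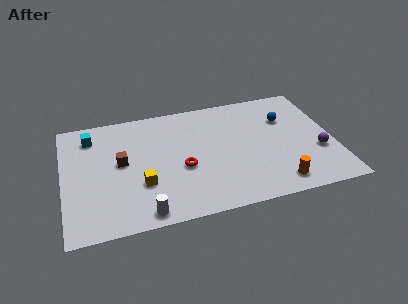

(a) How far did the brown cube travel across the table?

3.6

From (1.2, 8.0) to (3.1, 4.9), the brown cube covered √(1.9² + 3.1²) ≈ 3.6 units.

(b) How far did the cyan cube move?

1.0

From (2.5, 7.7) to (1.6, 7.3), the cyan cube covered √(0.9² + 0.4²) ≈ 1.0 units.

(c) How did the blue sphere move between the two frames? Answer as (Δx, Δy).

(2.9, 1.5)

From the two frames, the blue sphere sits at roughly (9.2, 4.7) before and (12.1, 6.2) after.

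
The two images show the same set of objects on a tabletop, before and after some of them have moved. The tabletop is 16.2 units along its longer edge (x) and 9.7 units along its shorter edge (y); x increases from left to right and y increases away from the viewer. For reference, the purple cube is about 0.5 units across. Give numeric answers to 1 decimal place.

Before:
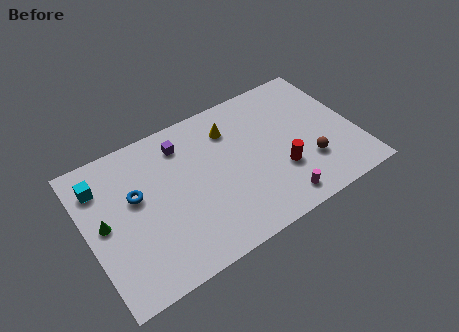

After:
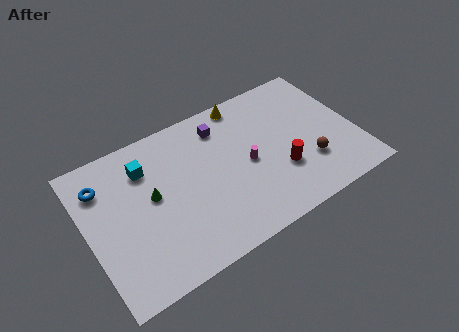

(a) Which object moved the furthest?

the magenta cylinder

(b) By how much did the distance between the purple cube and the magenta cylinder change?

-4.7

The distance was about 8.1 in the first image and 3.4 in the second, so they moved 4.7 units closer together.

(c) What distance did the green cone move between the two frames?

2.9

The green cone moved from about (1.0, 5.0) to (3.9, 5.3), a distance of √(2.9² + 0.3²) ≈ 2.9.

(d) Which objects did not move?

the red cylinder and the brown sphere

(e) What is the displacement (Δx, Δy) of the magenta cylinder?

(-1.3, 3.3)

From the two frames, the magenta cylinder sits at roughly (10.9, 1.3) before and (9.6, 4.6) after.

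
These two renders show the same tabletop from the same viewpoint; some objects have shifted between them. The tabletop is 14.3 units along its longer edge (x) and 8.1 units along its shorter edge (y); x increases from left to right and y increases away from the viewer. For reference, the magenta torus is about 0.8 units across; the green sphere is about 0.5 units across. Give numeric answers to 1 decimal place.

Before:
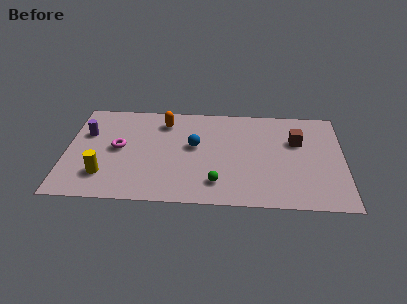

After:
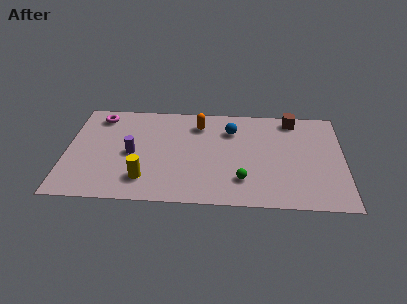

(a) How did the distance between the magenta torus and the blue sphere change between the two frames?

+3.0

The distance was about 3.9 in the first image and 6.9 in the second, so they moved 3.0 units further apart.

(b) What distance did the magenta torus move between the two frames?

2.8

The magenta torus was near (2.7, 4.2) before and (1.6, 6.8) after, so it travelled √(1.1² + 2.6²) ≈ 2.8 units.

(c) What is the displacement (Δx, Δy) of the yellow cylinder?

(2.1, -0.2)

The yellow cylinder was at about (2.0, 2.0) and moved to about (4.1, 1.8).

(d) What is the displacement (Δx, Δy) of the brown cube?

(-0.2, 1.8)

The brown cube was at about (11.9, 5.3) and moved to about (11.7, 7.1).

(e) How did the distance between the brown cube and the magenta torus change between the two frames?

+0.8

They were about 9.3 units apart before and 10.1 after — 0.8 units further apart.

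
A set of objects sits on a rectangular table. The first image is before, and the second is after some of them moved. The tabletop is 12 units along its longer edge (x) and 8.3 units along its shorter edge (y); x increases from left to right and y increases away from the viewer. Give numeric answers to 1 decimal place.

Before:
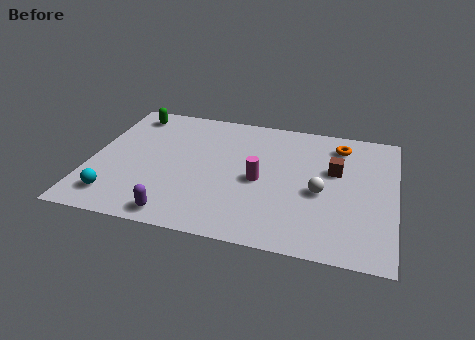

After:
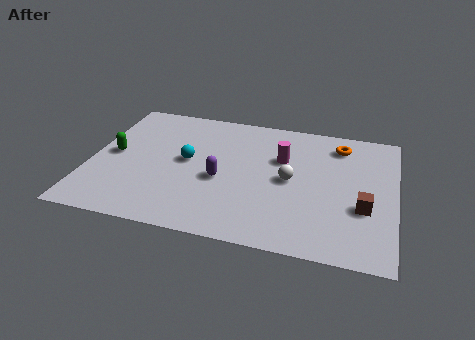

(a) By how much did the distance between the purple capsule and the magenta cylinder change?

-1.2

Before: roughly 4.2 units apart; after: 3.0. That's 1.2 units closer together.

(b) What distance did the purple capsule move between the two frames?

3.0

The purple capsule was near (3.7, 0.9) before and (5.2, 3.5) after, so it travelled √(1.5² + 2.6²) ≈ 3.0 units.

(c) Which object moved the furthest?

the cyan sphere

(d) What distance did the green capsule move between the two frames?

2.9

From (1.3, 7.1) to (0.9, 4.2), the green capsule covered √(0.4² + 2.9²) ≈ 2.9 units.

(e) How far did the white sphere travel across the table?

1.3

The white sphere was near (9.1, 3.6) before and (7.9, 4.1) after, so it travelled √(1.2² + 0.5²) ≈ 1.3 units.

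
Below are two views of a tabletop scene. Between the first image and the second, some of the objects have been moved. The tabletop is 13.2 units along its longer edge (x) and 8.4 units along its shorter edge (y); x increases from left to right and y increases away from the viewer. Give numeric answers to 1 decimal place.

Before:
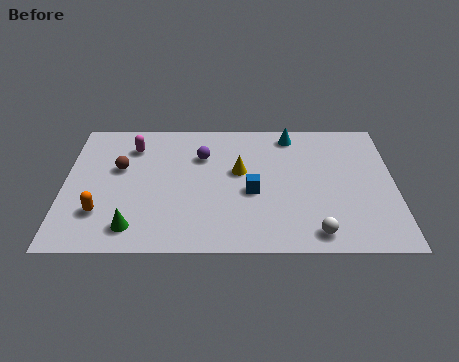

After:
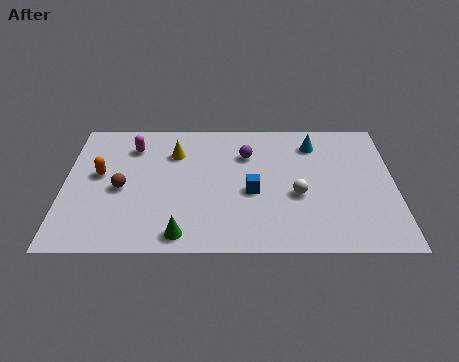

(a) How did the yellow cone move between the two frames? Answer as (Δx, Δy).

(-2.6, 1.2)

From the two frames, the yellow cone sits at roughly (7.0, 4.9) before and (4.4, 6.1) after.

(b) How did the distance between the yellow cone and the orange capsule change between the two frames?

-2.8

They were about 6.1 units apart before and 3.3 after — 2.8 units closer together.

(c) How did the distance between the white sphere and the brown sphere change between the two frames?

-1.8

They were about 8.8 units apart before and 7.0 after — 1.8 units closer together.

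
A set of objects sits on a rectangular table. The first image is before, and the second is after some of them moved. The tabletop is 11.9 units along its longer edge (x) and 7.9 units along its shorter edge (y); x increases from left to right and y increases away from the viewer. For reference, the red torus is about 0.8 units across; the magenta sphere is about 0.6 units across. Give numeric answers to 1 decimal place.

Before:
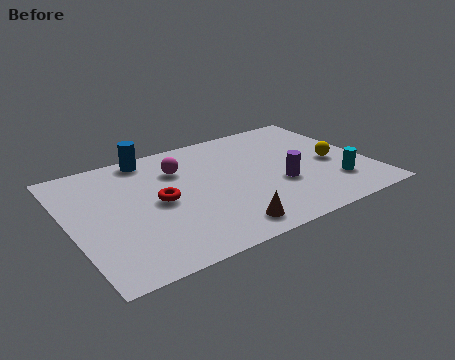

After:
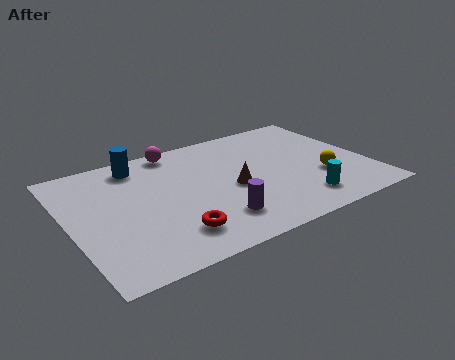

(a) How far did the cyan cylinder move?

1.6

The cyan cylinder moved from about (10.3, 2.0) to (8.8, 1.5), a distance of √(1.5² + 0.5²) ≈ 1.6.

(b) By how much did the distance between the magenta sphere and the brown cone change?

-0.7

The distance was about 4.7 in the first image and 4.0 in the second, so they moved 0.7 units closer together.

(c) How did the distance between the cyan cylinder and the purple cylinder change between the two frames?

+1.1

They were about 2.3 units apart before and 3.4 after — 1.1 units further apart.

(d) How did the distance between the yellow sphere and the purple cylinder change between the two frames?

+2.2

Before: roughly 2.4 units apart; after: 4.6. That's 2.2 units further apart.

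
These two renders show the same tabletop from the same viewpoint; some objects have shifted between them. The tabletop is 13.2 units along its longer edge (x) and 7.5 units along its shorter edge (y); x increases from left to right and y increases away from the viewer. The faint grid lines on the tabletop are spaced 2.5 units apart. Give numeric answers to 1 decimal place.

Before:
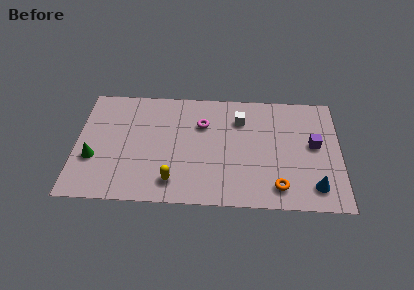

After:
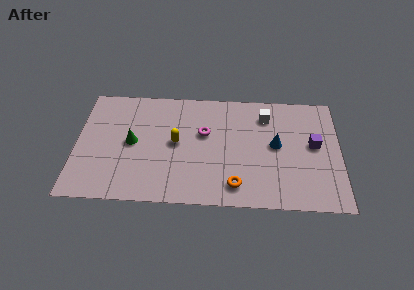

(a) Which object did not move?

the purple cube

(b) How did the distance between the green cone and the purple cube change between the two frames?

-2.0

They were about 11.1 units apart before and 9.1 after — 2.0 units closer together.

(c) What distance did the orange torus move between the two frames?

2.1

From (10.1, 1.3) to (8.0, 1.3), the orange torus covered √(2.1² + 0.0²) ≈ 2.1 units.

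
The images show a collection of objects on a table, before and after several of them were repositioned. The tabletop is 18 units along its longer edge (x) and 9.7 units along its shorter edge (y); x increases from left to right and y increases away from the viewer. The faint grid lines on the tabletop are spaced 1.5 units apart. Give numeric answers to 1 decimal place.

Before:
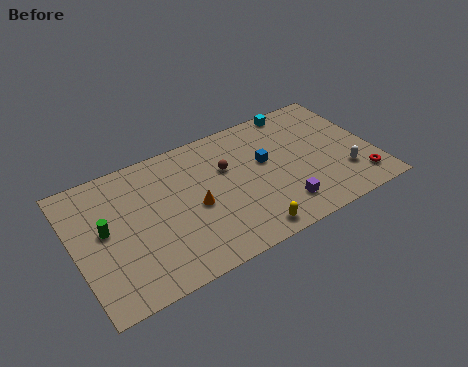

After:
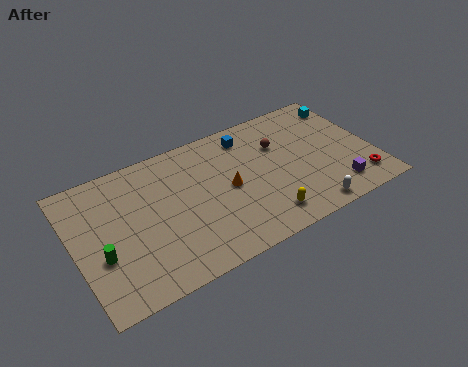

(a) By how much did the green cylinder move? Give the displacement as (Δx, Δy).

(-0.4, -1.7)

The green cylinder started near (1.8, 5.3) and ended near (1.4, 3.6).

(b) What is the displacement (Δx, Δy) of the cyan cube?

(3.0, -0.9)

The cyan cube started near (14.1, 8.9) and ended near (17.1, 8.0).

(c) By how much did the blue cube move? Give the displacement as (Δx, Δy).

(-0.7, 2.4)

The blue cube started near (11.6, 5.7) and ended near (10.9, 8.1).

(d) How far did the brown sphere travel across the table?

3.3

The brown sphere moved from about (9.3, 6.3) to (12.6, 6.6), a distance of √(3.3² + 0.3²) ≈ 3.3.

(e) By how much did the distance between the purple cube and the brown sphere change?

+0.5

They were about 5.1 units apart before and 5.6 after — 0.5 units further apart.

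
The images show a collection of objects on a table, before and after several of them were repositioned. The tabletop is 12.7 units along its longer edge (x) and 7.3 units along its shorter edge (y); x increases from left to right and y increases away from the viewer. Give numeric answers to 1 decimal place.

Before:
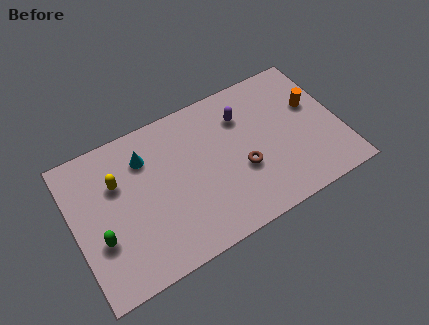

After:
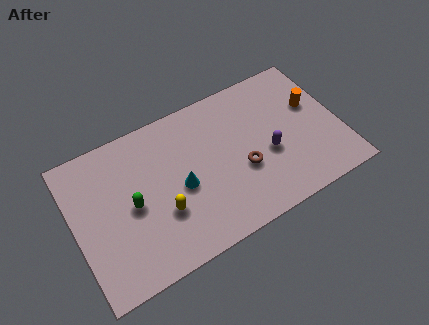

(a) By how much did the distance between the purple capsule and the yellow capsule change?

-0.9

They were about 6.1 units apart before and 5.2 after — 0.9 units closer together.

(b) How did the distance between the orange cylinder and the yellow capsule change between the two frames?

-1.5

The distance was about 9.4 in the first image and 7.9 in the second, so they moved 1.5 units closer together.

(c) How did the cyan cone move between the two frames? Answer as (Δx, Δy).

(1.4, -2.2)

The cyan cone was at about (3.6, 5.5) and moved to about (5.0, 3.3).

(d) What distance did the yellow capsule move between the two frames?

3.0

From (2.2, 4.9) to (4.0, 2.5), the yellow capsule covered √(1.8² + 2.4²) ≈ 3.0 units.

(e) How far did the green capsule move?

1.8

The green capsule was near (1.1, 2.6) before and (2.7, 3.5) after, so it travelled √(1.6² + 0.9²) ≈ 1.8 units.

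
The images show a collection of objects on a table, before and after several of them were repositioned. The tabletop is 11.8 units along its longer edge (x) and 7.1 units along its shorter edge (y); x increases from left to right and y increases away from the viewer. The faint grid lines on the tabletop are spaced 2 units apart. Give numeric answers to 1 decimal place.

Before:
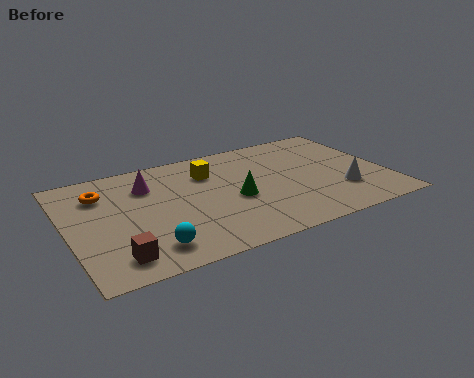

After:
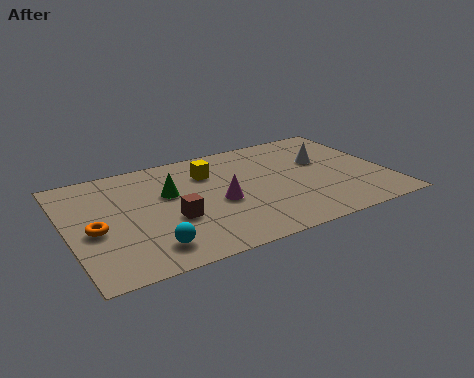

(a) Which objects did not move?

the yellow cube and the cyan sphere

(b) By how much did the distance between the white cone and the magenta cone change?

-3.3

Before: roughly 7.6 units apart; after: 4.3. That's 3.3 units closer together.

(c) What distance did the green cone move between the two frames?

2.6

From (6.1, 3.1) to (3.8, 4.4), the green cone covered √(2.3² + 1.3²) ≈ 2.6 units.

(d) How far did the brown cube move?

2.7

From (1.5, 1.2) to (3.7, 2.7), the brown cube covered √(2.2² + 1.5²) ≈ 2.7 units.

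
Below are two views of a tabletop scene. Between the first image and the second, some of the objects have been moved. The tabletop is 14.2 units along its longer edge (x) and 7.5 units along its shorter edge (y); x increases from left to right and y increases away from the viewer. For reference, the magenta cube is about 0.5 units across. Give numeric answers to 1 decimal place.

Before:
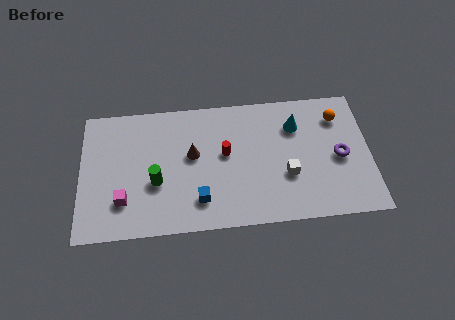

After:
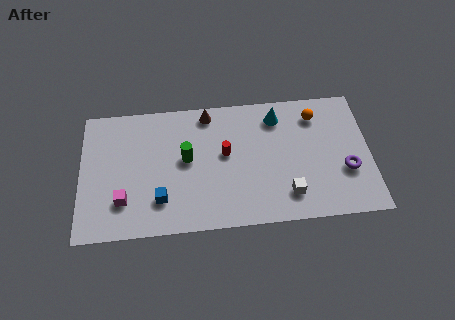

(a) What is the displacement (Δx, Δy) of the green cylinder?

(1.5, 1.2)

From the two frames, the green cylinder sits at roughly (3.7, 2.9) before and (5.2, 4.1) after.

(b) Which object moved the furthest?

the brown cone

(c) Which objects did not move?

the magenta cube and the red cylinder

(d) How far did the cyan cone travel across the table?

1.1

From (10.6, 5.5) to (9.7, 6.1), the cyan cone covered √(0.9² + 0.6²) ≈ 1.1 units.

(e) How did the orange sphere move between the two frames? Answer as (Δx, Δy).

(-1.1, 0.2)

The orange sphere started near (12.7, 5.8) and ended near (11.6, 6.0).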